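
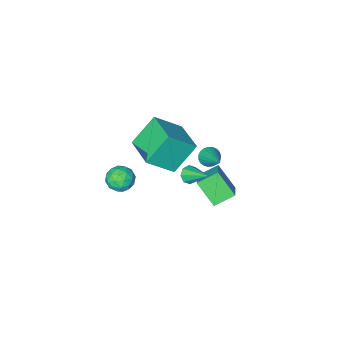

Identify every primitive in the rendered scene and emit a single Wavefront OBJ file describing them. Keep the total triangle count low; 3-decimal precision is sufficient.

v -0.771 1.431 -0.777
v -0.264 1.648 -0.922
v -1.069 2.769 0.177
v -0.582 1.77 -1.194
v -1.011 1.694 -1.222
v -1.299 1.464 -0.988
v -1.278 1.214 -0.631
v -0.959 1.092 -0.36
v -0.531 1.168 -0.332
v -0.243 1.398 -0.565
v 2.322 -0.127 -1.889
v 2.857 -0.202 -1.245
v 1.483 -1.018 -1.295
v 2.018 -1.093 -0.651
v 1.596 -0.375 -0.765
v 2.114 0.176 -1.132
v 2.226 -1.396 -1.408
v 2.744 -0.845 -1.775
v 2.798 -0.986 -0.948
v 2.409 -0.355 -0.55
v 1.931 -0.865 -1.99
v 1.542 -0.234 -1.592
v 2.663 -0.086 -1.619
v 1.677 -1.134 -0.921
v 1.428 -0.712 -0.988
v 1.743 -0.756 -0.609
v 2.226 0.136 -1.553
v 2.541 0.092 -1.174
v 1.8 -0.01 -0.892
v 1.799 -1.312 -1.366
v 2.114 -1.356 -0.987
v 2.597 -0.464 -1.931
v 2.912 -0.508 -1.552
v 2.54 -1.21 -1.648
v 2.943 -0.591 -1.066
v 2.45 -1.115 -0.717
v 2.572 -1.293 -1.162
v 2.877 -0.969 -1.377
v 2.714 -0.22 -0.832
v 2.221 -0.744 -0.483
v 1.973 -0.322 -0.55
v 2.278 0.002 -0.766
v 2.68 -0.681 -0.658
v 2.119 -0.476 -2.057
v 1.626 -1 -1.708
v 2.062 -1.222 -1.774
v 2.367 -0.898 -1.99
v 1.89 -0.105 -1.823
v 1.397 -0.629 -1.474
v 1.463 -0.251 -1.163
v 1.768 0.073 -1.378
v 1.66 -0.539 -1.882
v -2.683 -0.677 -4.04
v -3.796 -0.334 -3.42
v -3.031 0.462 -5.295
v -4.144 0.805 -4.675
v -1.956 0.355 -3.305
v -3.069 0.698 -2.685
v -2.304 1.494 -4.56
v -3.417 1.837 -3.94
v -0.886 3.071 2.265
v -0.568 2.717 2.613
v -0.454 4.609 3.435
v -0.401 2.793 2.451
v -0.317 2.917 2.257
v -0.332 3.068 2.064
v -0.443 3.22 1.906
v -0.63 3.345 1.81
v -0.862 3.424 1.793
v -1.098 3.441 1.857
v -1.298 3.395 1.992
v -1.426 3.292 2.174
v -1.461 3.151 2.372
v -1.397 2.997 2.552
v -1.244 2.855 2.682
v -1.03 2.751 2.739
v -0.791 2.702 2.715
v -1.957 -3.297 -3.819
v -3.361 -3.248 -2.245
v -1.562 -1.224 -3.532
v -2.965 -1.175 -1.957
v -0.475 -3.765 -2.483
v -1.878 -3.716 -0.908
v -0.079 -1.692 -2.195
v -1.483 -1.643 -0.621
f 2 1 4
f 2 4 3
f 4 1 5
f 4 5 3
f 5 1 6
f 5 6 3
f 6 1 7
f 6 7 3
f 7 1 8
f 7 8 3
f 8 1 9
f 8 9 3
f 9 1 10
f 9 10 3
f 10 1 2
f 10 2 3
f 11 48 27
f 48 22 51
f 27 51 16
f 48 51 27
f 11 27 23
f 27 16 28
f 23 28 12
f 27 28 23
f 11 23 32
f 23 12 33
f 32 33 18
f 23 33 32
f 11 32 44
f 32 18 47
f 44 47 21
f 32 47 44
f 11 44 48
f 44 21 52
f 48 52 22
f 44 52 48
f 12 28 39
f 28 16 42
f 39 42 20
f 28 42 39
f 16 51 29
f 51 22 50
f 29 50 15
f 51 50 29
f 22 52 49
f 52 21 45
f 49 45 13
f 52 45 49
f 21 47 46
f 47 18 34
f 46 34 17
f 47 34 46
f 18 33 38
f 33 12 35
f 38 35 19
f 33 35 38
f 14 40 26
f 40 20 41
f 26 41 15
f 40 41 26
f 14 26 24
f 26 15 25
f 24 25 13
f 26 25 24
f 14 24 31
f 24 13 30
f 31 30 17
f 24 30 31
f 14 31 36
f 31 17 37
f 36 37 19
f 31 37 36
f 14 36 40
f 36 19 43
f 40 43 20
f 36 43 40
f 15 41 29
f 41 20 42
f 29 42 16
f 41 42 29
f 13 25 49
f 25 15 50
f 49 50 22
f 25 50 49
f 17 30 46
f 30 13 45
f 46 45 21
f 30 45 46
f 19 37 38
f 37 17 34
f 38 34 18
f 37 34 38
f 20 43 39
f 43 19 35
f 39 35 12
f 43 35 39
f 54 56 53
f 57 54 53
f 53 56 55
f 55 57 53
f 54 60 56
f 58 54 57
f 58 60 54
f 56 60 55
f 59 57 55
f 55 60 59
f 59 58 57
f 60 58 59
f 62 61 64
f 62 64 63
f 64 61 65
f 64 65 63
f 65 61 66
f 65 66 63
f 66 61 67
f 66 67 63
f 67 61 68
f 67 68 63
f 68 61 69
f 68 69 63
f 69 61 70
f 69 70 63
f 70 61 71
f 70 71 63
f 71 61 72
f 71 72 63
f 72 61 73
f 72 73 63
f 73 61 74
f 73 74 63
f 74 61 75
f 74 75 63
f 75 61 76
f 75 76 63
f 76 61 77
f 76 77 63
f 77 61 62
f 77 62 63
f 79 81 78
f 82 79 78
f 78 81 80
f 80 82 78
f 79 85 81
f 83 79 82
f 83 85 79
f 81 85 80
f 84 82 80
f 80 85 84
f 84 83 82
f 85 83 84



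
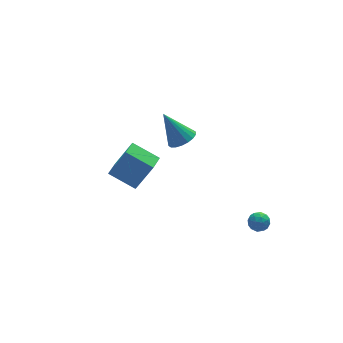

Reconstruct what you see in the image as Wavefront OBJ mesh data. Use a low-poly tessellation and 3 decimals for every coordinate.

v -4.522 -1.322 3.024
v -3.649 -1.636 4.818
v -3.863 -0.498 2.847
v -2.989 -0.812 4.641
v -3.411 -2.368 2.299
v -2.537 -2.682 4.093
v -2.751 -1.544 2.122
v -1.878 -1.858 3.916
v 3.734 -1.642 -3.999
v 4.253 -2.052 -3.957
v 3.227 -2.208 -3.243
v 3.746 -2.618 -3.201
v 3.799 -1.993 -2.988
v 4.113 -1.643 -3.455
v 3.367 -2.617 -3.745
v 3.681 -2.267 -4.212
v 4.026 -2.654 -3.8
v 4.293 -2.268 -3.332
v 3.187 -1.992 -3.868
v 3.454 -1.606 -3.4
v 4.038 -1.797 -4.044
v 3.442 -2.463 -3.156
v 3.473 -2.095 -3.03
v 3.778 -2.336 -3.006
v 3.955 -1.557 -3.749
v 4.261 -1.798 -3.725
v 3.994 -1.763 -3.155
v 3.219 -2.462 -3.475
v 3.525 -2.703 -3.451
v 3.702 -1.924 -4.194
v 4.007 -2.165 -4.17
v 3.486 -2.497 -4.045
v 4.21 -2.392 -3.928
v 3.912 -2.725 -3.483
v 3.689 -2.724 -3.803
v 3.874 -2.519 -4.077
v 4.367 -2.165 -3.653
v 4.069 -2.498 -3.208
v 4.1 -2.131 -3.083
v 4.284 -1.925 -3.358
v 4.234 -2.519 -3.56
v 3.411 -1.762 -3.992
v 3.113 -2.095 -3.547
v 3.196 -2.335 -3.842
v 3.38 -2.129 -4.117
v 3.568 -1.535 -3.717
v 3.27 -1.868 -3.272
v 3.606 -1.741 -3.123
v 3.791 -1.536 -3.397
v 3.246 -1.741 -3.64
v 1.197 2.868 0.193
v 1.983 3.215 0.384
v 0.403 3.692 1.967
v 1.81 3.499 0.175
v 1.517 3.657 -0.03
v 1.159 3.659 -0.191
v 0.81 3.505 -0.275
v 0.537 3.224 -0.267
v 0.394 2.873 -0.168
v 0.411 2.521 0.003
v 0.583 2.238 0.212
v 0.877 2.079 0.417
v 1.234 2.077 0.577
v 1.584 2.232 0.662
v 1.857 2.512 0.654
v 1.999 2.863 0.555
f 2 4 1
f 5 2 1
f 1 4 3
f 3 5 1
f 2 8 4
f 6 2 5
f 6 8 2
f 4 8 3
f 7 5 3
f 3 8 7
f 7 6 5
f 8 6 7
f 9 46 25
f 46 20 49
f 25 49 14
f 46 49 25
f 9 25 21
f 25 14 26
f 21 26 10
f 25 26 21
f 9 21 30
f 21 10 31
f 30 31 16
f 21 31 30
f 9 30 42
f 30 16 45
f 42 45 19
f 30 45 42
f 9 42 46
f 42 19 50
f 46 50 20
f 42 50 46
f 10 26 37
f 26 14 40
f 37 40 18
f 26 40 37
f 14 49 27
f 49 20 48
f 27 48 13
f 49 48 27
f 20 50 47
f 50 19 43
f 47 43 11
f 50 43 47
f 19 45 44
f 45 16 32
f 44 32 15
f 45 32 44
f 16 31 36
f 31 10 33
f 36 33 17
f 31 33 36
f 12 38 24
f 38 18 39
f 24 39 13
f 38 39 24
f 12 24 22
f 24 13 23
f 22 23 11
f 24 23 22
f 12 22 29
f 22 11 28
f 29 28 15
f 22 28 29
f 12 29 34
f 29 15 35
f 34 35 17
f 29 35 34
f 12 34 38
f 34 17 41
f 38 41 18
f 34 41 38
f 13 39 27
f 39 18 40
f 27 40 14
f 39 40 27
f 11 23 47
f 23 13 48
f 47 48 20
f 23 48 47
f 15 28 44
f 28 11 43
f 44 43 19
f 28 43 44
f 17 35 36
f 35 15 32
f 36 32 16
f 35 32 36
f 18 41 37
f 41 17 33
f 37 33 10
f 41 33 37
f 52 51 54
f 52 54 53
f 54 51 55
f 54 55 53
f 55 51 56
f 55 56 53
f 56 51 57
f 56 57 53
f 57 51 58
f 57 58 53
f 58 51 59
f 58 59 53
f 59 51 60
f 59 60 53
f 60 51 61
f 60 61 53
f 61 51 62
f 61 62 53
f 62 51 63
f 62 63 53
f 63 51 64
f 63 64 53
f 64 51 65
f 64 65 53
f 65 51 66
f 65 66 53
f 66 51 52
f 66 52 53



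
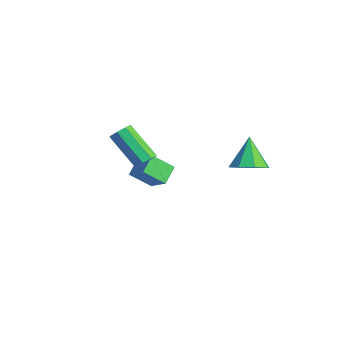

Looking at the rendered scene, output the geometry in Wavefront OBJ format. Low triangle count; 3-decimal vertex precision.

v 3.125 0.767 -0.741
v 3.9 0.625 -0.211
v 2.255 1.253 0.661
v 3.861 1.303 -0.47
v 3.391 1.668 -0.888
v 2.765 1.505 -1.22
v 2.349 0.91 -1.271
v 2.389 0.232 -1.012
v 2.859 -0.133 -0.595
v 3.485 0.03 -0.263
v 0.649 -3.169 -0.619
v 1.051 -3.095 -0.179
v -0.367 -3.697 1.218
v -0.769 -3.771 0.779
v 0.808 -2.714 -0.261
v -0.61 -3.316 1.136
v 0.472 -2.599 -0.553
v -0.946 -3.202 0.845
v 0.24 -2.819 -0.883
v -1.178 -3.421 0.515
v 0.247 -3.243 -1.058
v -1.171 -3.845 0.339
v 0.49 -3.624 -0.976
v -0.928 -4.226 0.421
v 0.826 -3.738 -0.685
v -0.592 -4.341 0.713
v 1.058 -3.519 -0.355
v -0.36 -4.121 1.043
v -3.247 -2.186 -4.19
v -3.827 -1.422 -3.611
v -2.835 -1.213 -5.062
v -3.414 -0.449 -4.483
v -2.166 -1.951 -3.417
v -2.745 -1.187 -2.838
v -1.753 -0.978 -4.289
v -2.333 -0.214 -3.71
f 2 1 4
f 2 4 3
f 4 1 5
f 4 5 3
f 5 1 6
f 5 6 3
f 6 1 7
f 6 7 3
f 7 1 8
f 7 8 3
f 8 1 9
f 8 9 3
f 9 1 10
f 9 10 3
f 10 1 2
f 10 2 3
f 12 11 15
f 12 15 13
f 13 15 16
f 13 16 14
f 15 11 17
f 15 17 16
f 16 17 18
f 16 18 14
f 17 11 19
f 17 19 18
f 18 19 20
f 18 20 14
f 19 11 21
f 19 21 20
f 20 21 22
f 20 22 14
f 21 11 23
f 21 23 22
f 22 23 24
f 22 24 14
f 23 11 25
f 23 25 24
f 24 25 26
f 24 26 14
f 25 11 27
f 25 27 26
f 26 27 28
f 26 28 14
f 27 11 12
f 27 12 28
f 28 12 13
f 28 13 14
f 30 32 29
f 33 30 29
f 29 32 31
f 31 33 29
f 30 36 32
f 34 30 33
f 34 36 30
f 32 36 31
f 35 33 31
f 31 36 35
f 35 34 33
f 36 34 35



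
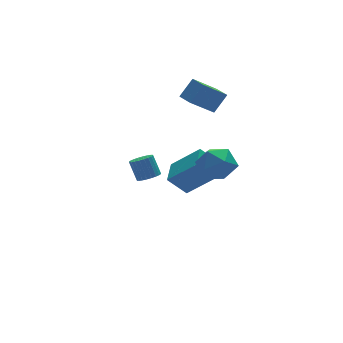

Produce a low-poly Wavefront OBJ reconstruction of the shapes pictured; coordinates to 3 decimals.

v -3.272 -3.249 2.776
v -2.704 -3.303 2.878
v -2.819 -2.744 3.807
v -3.388 -2.691 3.704
v -2.71 -3.109 2.761
v -2.825 -2.551 3.69
v -2.801 -2.937 2.646
v -2.916 -2.378 3.575
v -2.964 -2.812 2.551
v -3.079 -2.254 3.48
v -3.174 -2.754 2.49
v -3.289 -2.196 3.419
v -3.399 -2.771 2.472
v -3.514 -2.213 3.401
v -3.605 -2.861 2.501
v -3.72 -2.303 3.43
v -3.76 -3.01 2.571
v -3.875 -2.452 3.5
v -3.841 -3.196 2.673
v -3.956 -2.637 3.602
v -3.835 -3.389 2.79
v -3.95 -2.831 3.719
v -3.744 -3.562 2.905
v -3.859 -3.003 3.834
v -3.581 -3.686 3
v -3.696 -3.128 3.929
v -3.371 -3.744 3.061
v -3.486 -3.186 3.99
v -3.146 -3.727 3.079
v -3.261 -3.169 4.008
v -2.94 -3.637 3.05
v -3.055 -3.079 3.979
v -2.785 -3.488 2.98
v -2.9 -2.93 3.909
v 2.09 0.989 0.329
v 2.893 0.49 -0.262
v 1.027 -0.45 0.102
v 1.83 -0.949 -0.489
v 1.962 -0.788 0.606
v 2.619 0.101 0.747
v 1.301 -0.061 -0.907
v 1.958 0.828 -0.766
v 2.405 -0.16 -1.025
v 2.813 -0.609 -0.09
v 1.107 0.649 -0.07
v 1.515 0.2 0.865
v 1.471 1.908 3.352
v 2.26 2.052 4.297
v 1.379 2.831 3.288
v 2.168 2.975 4.234
v 2.832 1.965 2.206
v 3.621 2.109 3.152
v 2.74 2.888 2.143
v 3.529 3.032 3.088
v 1.598 2.464 -3.697
v 0.736 2.915 -2.705
v 2.403 3.62 -3.523
v 1.541 4.072 -2.531
v 2.719 1.468 -2.269
v 1.857 1.92 -1.277
v 3.524 2.625 -2.095
v 2.662 3.076 -1.103
f 2 1 5
f 2 5 3
f 3 5 6
f 3 6 4
f 5 1 7
f 5 7 6
f 6 7 8
f 6 8 4
f 7 1 9
f 7 9 8
f 8 9 10
f 8 10 4
f 9 1 11
f 9 11 10
f 10 11 12
f 10 12 4
f 11 1 13
f 11 13 12
f 12 13 14
f 12 14 4
f 13 1 15
f 13 15 14
f 14 15 16
f 14 16 4
f 15 1 17
f 15 17 16
f 16 17 18
f 16 18 4
f 17 1 19
f 17 19 18
f 18 19 20
f 18 20 4
f 19 1 21
f 19 21 20
f 20 21 22
f 20 22 4
f 21 1 23
f 21 23 22
f 22 23 24
f 22 24 4
f 23 1 25
f 23 25 24
f 24 25 26
f 24 26 4
f 25 1 27
f 25 27 26
f 26 27 28
f 26 28 4
f 27 1 29
f 27 29 28
f 28 29 30
f 28 30 4
f 29 1 31
f 29 31 30
f 30 31 32
f 30 32 4
f 31 1 33
f 31 33 32
f 32 33 34
f 32 34 4
f 33 1 2
f 33 2 34
f 34 2 3
f 34 3 4
f 35 46 40
f 35 40 36
f 35 36 42
f 35 42 45
f 35 45 46
f 36 40 44
f 40 46 39
f 46 45 37
f 45 42 41
f 42 36 43
f 38 44 39
f 38 39 37
f 38 37 41
f 38 41 43
f 38 43 44
f 39 44 40
f 37 39 46
f 41 37 45
f 43 41 42
f 44 43 36
f 48 50 47
f 51 48 47
f 47 50 49
f 49 51 47
f 48 54 50
f 52 48 51
f 52 54 48
f 50 54 49
f 53 51 49
f 49 54 53
f 53 52 51
f 54 52 53
f 56 58 55
f 59 56 55
f 55 58 57
f 57 59 55
f 56 62 58
f 60 56 59
f 60 62 56
f 58 62 57
f 61 59 57
f 57 62 61
f 61 60 59
f 62 60 61



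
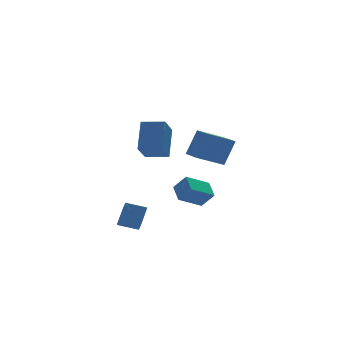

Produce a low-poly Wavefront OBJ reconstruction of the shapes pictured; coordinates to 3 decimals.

v -1.533 -3.561 2.381
v -2.418 -4.566 3.412
v -2.611 -2.723 2.272
v -3.496 -3.728 3.303
v -0.864 -2.492 3.997
v -1.749 -3.497 5.028
v -1.942 -1.654 3.888
v -2.827 -2.659 4.919
v 3.633 3.008 -4.513
v 2.028 2.853 -3.692
v 3.834 4.161 -3.903
v 2.229 4.006 -3.082
v 4.191 2.394 -3.538
v 2.586 2.239 -2.717
v 4.392 3.547 -2.928
v 2.787 3.392 -2.107
v 1.524 -0.645 0.938
v 2.317 -0.49 2.635
v 1.495 0.7 0.828
v 2.289 0.855 2.525
v 3.291 -0.675 0.115
v 4.085 -0.52 1.812
v 3.263 0.67 0.005
v 4.056 0.825 1.702
v -3.029 0.069 -3.539
v -2.32 0.753 -2.502
v -2.805 0.875 -4.223
v -2.096 1.559 -3.186
v -1.924 -0.539 -3.894
v -1.215 0.145 -2.857
v -1.7 0.267 -4.578
v -0.991 0.951 -3.541
f 2 4 1
f 5 2 1
f 1 4 3
f 3 5 1
f 2 8 4
f 6 2 5
f 6 8 2
f 4 8 3
f 7 5 3
f 3 8 7
f 7 6 5
f 8 6 7
f 10 12 9
f 13 10 9
f 9 12 11
f 11 13 9
f 10 16 12
f 14 10 13
f 14 16 10
f 12 16 11
f 15 13 11
f 11 16 15
f 15 14 13
f 16 14 15
f 18 20 17
f 21 18 17
f 17 20 19
f 19 21 17
f 18 24 20
f 22 18 21
f 22 24 18
f 20 24 19
f 23 21 19
f 19 24 23
f 23 22 21
f 24 22 23
f 26 28 25
f 29 26 25
f 25 28 27
f 27 29 25
f 26 32 28
f 30 26 29
f 30 32 26
f 28 32 27
f 31 29 27
f 27 32 31
f 31 30 29
f 32 30 31



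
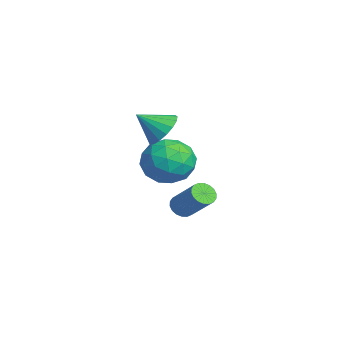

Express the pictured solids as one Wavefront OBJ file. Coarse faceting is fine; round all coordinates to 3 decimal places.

v -2.913 1.502 -3.376
v -2.466 1.157 -3.606
v -1.3 1.833 -2.354
v -1.747 2.178 -2.124
v -2.445 1.387 -3.75
v -1.279 2.063 -2.497
v -2.517 1.639 -3.819
v -1.351 2.315 -2.567
v -2.667 1.864 -3.801
v -1.501 2.54 -2.548
v -2.866 2.018 -3.698
v -1.7 2.694 -2.446
v -3.074 2.069 -3.532
v -1.908 2.745 -2.28
v -3.251 2.008 -3.335
v -2.085 2.684 -2.082
v -3.36 1.847 -3.146
v -2.194 2.523 -1.894
v -3.381 1.617 -3.003
v -2.215 2.293 -1.75
v -3.309 1.365 -2.933
v -2.143 2.041 -1.681
v -3.159 1.14 -2.952
v -1.993 1.816 -1.699
v -2.96 0.986 -3.054
v -1.794 1.662 -1.802
v -2.752 0.935 -3.22
v -1.586 1.611 -1.968
v -2.575 0.996 -3.418
v -1.409 1.672 -2.165
v -0.673 0.235 2.195
v -0.213 0.692 2.848
v -0.847 -0.835 3.065
v -0.633 0.811 2.911
v -1.061 0.798 2.81
v -1.401 0.657 2.568
v -1.574 0.418 2.241
v -1.541 0.138 1.903
v -1.309 -0.12 1.632
v -0.931 -0.297 1.49
v -0.495 -0.352 1.509
v -0.099 -0.272 1.686
v 0.165 -0.077 1.979
v 0.237 0.19 2.321
v 0.1 0.468 2.635
v -1.304 1.763 0.152
v -0.454 1.004 -0.338
v -2.566 0.216 0.358
v -1.716 -0.543 -0.132
v -1.532 -0.047 0.99
v -0.751 0.909 0.863
v -2.269 0.311 -0.843
v -1.488 1.267 -0.97
v -1.05 0.106 -0.953
v -0.594 -0.115 0.18
v -2.426 1.335 -0.16
v -1.97 1.114 0.973
v -0.768 1.519 -0.111
v -2.252 -0.299 0.131
v -2.144 -0.008 0.791
v -1.644 -0.454 0.503
v -0.943 1.464 0.595
v -0.443 1.017 0.307
v -1.077 0.4 1.087
v -2.577 0.203 -0.287
v -2.077 -0.244 -0.575
v -1.376 1.674 -0.483
v -0.876 1.228 -0.771
v -1.943 0.82 -1.067
v -0.619 0.545 -0.761
v -1.361 -0.364 -0.639
v -1.686 0.138 -1.057
v -1.227 0.7 -1.132
v -0.351 0.415 -0.095
v -1.093 -0.494 0.026
v -0.985 -0.202 0.686
v -0.526 0.36 0.611
v -0.701 -0.112 -0.456
v -1.927 1.714 -0.006
v -2.669 0.805 0.115
v -2.494 0.86 -0.591
v -2.035 1.422 -0.666
v -1.659 1.584 0.659
v -2.401 0.675 0.781
v -1.793 0.52 1.152
v -1.334 1.082 1.077
v -2.319 1.332 0.476
f 2 1 5
f 2 5 3
f 3 5 6
f 3 6 4
f 5 1 7
f 5 7 6
f 6 7 8
f 6 8 4
f 7 1 9
f 7 9 8
f 8 9 10
f 8 10 4
f 9 1 11
f 9 11 10
f 10 11 12
f 10 12 4
f 11 1 13
f 11 13 12
f 12 13 14
f 12 14 4
f 13 1 15
f 13 15 14
f 14 15 16
f 14 16 4
f 15 1 17
f 15 17 16
f 16 17 18
f 16 18 4
f 17 1 19
f 17 19 18
f 18 19 20
f 18 20 4
f 19 1 21
f 19 21 20
f 20 21 22
f 20 22 4
f 21 1 23
f 21 23 22
f 22 23 24
f 22 24 4
f 23 1 25
f 23 25 24
f 24 25 26
f 24 26 4
f 25 1 27
f 25 27 26
f 26 27 28
f 26 28 4
f 27 1 29
f 27 29 28
f 28 29 30
f 28 30 4
f 29 1 2
f 29 2 30
f 30 2 3
f 30 3 4
f 32 31 34
f 32 34 33
f 34 31 35
f 34 35 33
f 35 31 36
f 35 36 33
f 36 31 37
f 36 37 33
f 37 31 38
f 37 38 33
f 38 31 39
f 38 39 33
f 39 31 40
f 39 40 33
f 40 31 41
f 40 41 33
f 41 31 42
f 41 42 33
f 42 31 43
f 42 43 33
f 43 31 44
f 43 44 33
f 44 31 45
f 44 45 33
f 45 31 32
f 45 32 33
f 46 83 62
f 83 57 86
f 62 86 51
f 83 86 62
f 46 62 58
f 62 51 63
f 58 63 47
f 62 63 58
f 46 58 67
f 58 47 68
f 67 68 53
f 58 68 67
f 46 67 79
f 67 53 82
f 79 82 56
f 67 82 79
f 46 79 83
f 79 56 87
f 83 87 57
f 79 87 83
f 47 63 74
f 63 51 77
f 74 77 55
f 63 77 74
f 51 86 64
f 86 57 85
f 64 85 50
f 86 85 64
f 57 87 84
f 87 56 80
f 84 80 48
f 87 80 84
f 56 82 81
f 82 53 69
f 81 69 52
f 82 69 81
f 53 68 73
f 68 47 70
f 73 70 54
f 68 70 73
f 49 75 61
f 75 55 76
f 61 76 50
f 75 76 61
f 49 61 59
f 61 50 60
f 59 60 48
f 61 60 59
f 49 59 66
f 59 48 65
f 66 65 52
f 59 65 66
f 49 66 71
f 66 52 72
f 71 72 54
f 66 72 71
f 49 71 75
f 71 54 78
f 75 78 55
f 71 78 75
f 50 76 64
f 76 55 77
f 64 77 51
f 76 77 64
f 48 60 84
f 60 50 85
f 84 85 57
f 60 85 84
f 52 65 81
f 65 48 80
f 81 80 56
f 65 80 81
f 54 72 73
f 72 52 69
f 73 69 53
f 72 69 73
f 55 78 74
f 78 54 70
f 74 70 47
f 78 70 74



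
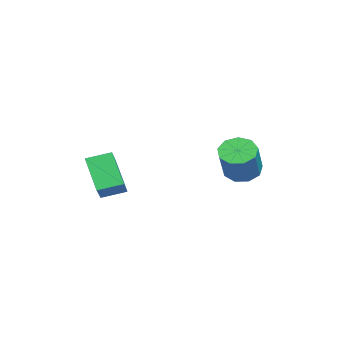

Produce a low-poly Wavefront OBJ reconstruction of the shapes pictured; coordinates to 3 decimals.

v -0.021 -3.179 0.001
v 1.417 -3.155 0.982
v -0.256 -2.046 0.318
v 1.181 -2.022 1.298
v 0.979 -2.558 -1.478
v 2.416 -2.534 -0.498
v 0.743 -1.425 -1.162
v 2.181 -1.401 -0.181
v -4.087 3.291 -1.386
v -3.415 2.985 -1.952
v -2.181 2.824 -0.399
v -2.853 3.129 0.166
v -3.39 3.619 -1.907
v -2.155 3.458 -0.354
v -3.69 4.099 -1.618
v -2.456 3.938 -0.065
v -4.177 4.201 -1.22
v -2.943 4.04 0.332
v -4.621 3.877 -0.901
v -3.387 3.716 0.652
v -4.816 3.279 -0.809
v -3.582 3.117 0.744
v -4.669 2.686 -0.987
v -3.435 2.524 0.566
v -4.251 2.376 -1.352
v -3.016 2.214 0.201
v -3.755 2.494 -1.733
v -2.521 2.333 -0.18
f 2 4 1
f 5 2 1
f 1 4 3
f 3 5 1
f 2 8 4
f 6 2 5
f 6 8 2
f 4 8 3
f 7 5 3
f 3 8 7
f 7 6 5
f 8 6 7
f 10 9 13
f 10 13 11
f 11 13 14
f 11 14 12
f 13 9 15
f 13 15 14
f 14 15 16
f 14 16 12
f 15 9 17
f 15 17 16
f 16 17 18
f 16 18 12
f 17 9 19
f 17 19 18
f 18 19 20
f 18 20 12
f 19 9 21
f 19 21 20
f 20 21 22
f 20 22 12
f 21 9 23
f 21 23 22
f 22 23 24
f 22 24 12
f 23 9 25
f 23 25 24
f 24 25 26
f 24 26 12
f 25 9 27
f 25 27 26
f 26 27 28
f 26 28 12
f 27 9 10
f 27 10 28
f 28 10 11
f 28 11 12



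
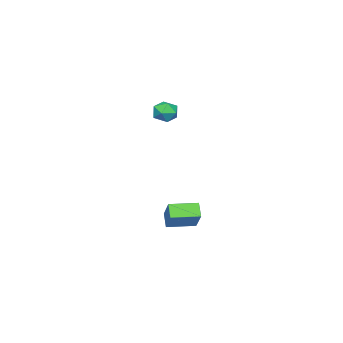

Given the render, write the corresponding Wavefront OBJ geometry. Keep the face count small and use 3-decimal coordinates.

v -2.446 -2.838 3.362
v -1.917 -2.529 3.875
v -2.103 -4.031 3.725
v -1.574 -3.722 4.238
v -2.357 -3.639 4.373
v -2.569 -2.902 4.149
v -1.451 -3.658 3.451
v -1.663 -2.921 3.227
v -1.302 -3.036 3.931
v -1.862 -3.024 4.5
v -2.158 -3.536 3.1
v -2.718 -3.524 3.669
v -1.274 -2.752 -4.338
v -1.778 -3.226 -3.63
v -2.418 -1.577 -4.366
v -2.923 -2.051 -3.658
v -0.397 -1.869 -3.122
v -0.902 -2.343 -2.414
v -1.542 -0.694 -3.15
v -2.046 -1.168 -2.442
f 1 12 6
f 1 6 2
f 1 2 8
f 1 8 11
f 1 11 12
f 2 6 10
f 6 12 5
f 12 11 3
f 11 8 7
f 8 2 9
f 4 10 5
f 4 5 3
f 4 3 7
f 4 7 9
f 4 9 10
f 5 10 6
f 3 5 12
f 7 3 11
f 9 7 8
f 10 9 2
f 14 16 13
f 17 14 13
f 13 16 15
f 15 17 13
f 14 20 16
f 18 14 17
f 18 20 14
f 16 20 15
f 19 17 15
f 15 20 19
f 19 18 17
f 20 18 19



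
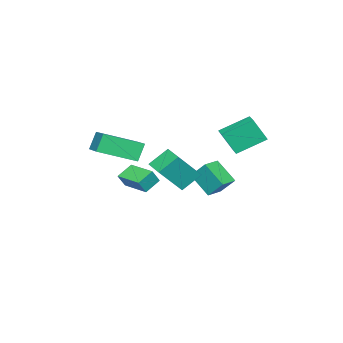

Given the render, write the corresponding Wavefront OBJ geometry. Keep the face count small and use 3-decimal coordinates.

v 2.63 -1.385 -0.176
v 2.095 -1.354 0.842
v 1.265 0.12 -0.938
v 0.731 0.151 0.079
v 3.889 0.069 0.441
v 3.355 0.1 1.458
v 2.525 1.574 -0.322
v 1.99 1.605 0.696
v 0.699 0.22 -2.176
v 1.122 0.086 -1.427
v 1.072 1.816 -2.1
v 1.494 1.681 -1.351
v 1.586 0.039 -2.709
v 2.008 -0.096 -1.96
v 1.958 1.634 -2.633
v 2.381 1.5 -1.884
v -4.534 4.289 -0.229
v -4.161 3.647 1.086
v -3.791 5.003 -0.091
v -3.418 4.362 1.224
v -3.322 3.198 -1.104
v -2.949 2.557 0.211
v -2.579 3.913 -0.966
v -2.206 3.271 0.349
v -4.304 0.682 -3.662
v -4.312 1.584 -2.644
v -4.154 1.904 -4.744
v -4.162 2.806 -3.727
v -3.258 0.614 -3.593
v -3.266 1.516 -2.576
v -3.108 1.836 -4.676
v -3.116 2.738 -3.658
v -0.921 -0.369 -2.208
v -1.819 0.206 -1.285
v -2.097 0.239 -3.733
v -2.996 0.814 -2.811
v -0.244 0.786 -2.269
v -1.143 1.361 -1.347
v -1.421 1.394 -3.795
v -2.319 1.969 -2.872
f 2 4 1
f 5 2 1
f 1 4 3
f 3 5 1
f 2 8 4
f 6 2 5
f 6 8 2
f 4 8 3
f 7 5 3
f 3 8 7
f 7 6 5
f 8 6 7
f 10 12 9
f 13 10 9
f 9 12 11
f 11 13 9
f 10 16 12
f 14 10 13
f 14 16 10
f 12 16 11
f 15 13 11
f 11 16 15
f 15 14 13
f 16 14 15
f 18 20 17
f 21 18 17
f 17 20 19
f 19 21 17
f 18 24 20
f 22 18 21
f 22 24 18
f 20 24 19
f 23 21 19
f 19 24 23
f 23 22 21
f 24 22 23
f 26 28 25
f 29 26 25
f 25 28 27
f 27 29 25
f 26 32 28
f 30 26 29
f 30 32 26
f 28 32 27
f 31 29 27
f 27 32 31
f 31 30 29
f 32 30 31
f 34 36 33
f 37 34 33
f 33 36 35
f 35 37 33
f 34 40 36
f 38 34 37
f 38 40 34
f 36 40 35
f 39 37 35
f 35 40 39
f 39 38 37
f 40 38 39



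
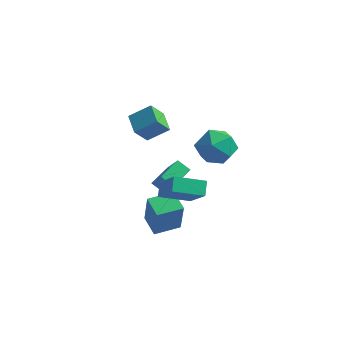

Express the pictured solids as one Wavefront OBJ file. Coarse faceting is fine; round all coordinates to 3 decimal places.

v -1.568 -0.768 -2.349
v -0.804 -1.23 -1.27
v -1.328 0.534 -1.961
v -0.565 0.072 -0.882
v -0.895 -0.752 -2.818
v -0.132 -1.214 -1.739
v -0.656 0.55 -2.43
v 0.108 0.088 -1.351
v -2.515 0.623 -0.426
v -2.838 -0.094 0.533
v -3.299 1.479 -0.051
v -3.623 0.762 0.908
v -1.557 1.178 0.312
v -1.881 0.461 1.271
v -2.342 2.034 0.687
v -2.665 1.317 1.646
v -0.473 -2.6 -4.441
v -0.073 -3.052 -2.544
v -1.362 -1.893 -4.085
v -0.962 -2.345 -2.188
v 0.402 -1.535 -4.372
v 0.802 -1.987 -2.475
v -0.487 -0.828 -4.016
v -0.087 -1.28 -2.119
v 2.46 -1.043 2.971
v 3.303 -1.403 2.337
v 1.637 -2.637 2.783
v 2.48 -2.997 2.149
v 2.639 -2.817 3.238
v 3.147 -1.832 3.354
v 1.793 -2.208 1.766
v 2.301 -1.223 1.882
v 2.891 -2.123 1.592
v 3.413 -2.5 2.502
v 1.527 -1.54 2.618
v 2.049 -1.917 3.528
v 0.061 -3.194 -1.043
v -0.155 -2.584 -0.491
v 1.309 -2.304 -1.536
v 1.093 -1.695 -0.984
v 1.247 -4.065 0.384
v 1.031 -3.456 0.936
v 2.495 -3.176 -0.109
v 2.279 -2.566 0.443
f 2 4 1
f 5 2 1
f 1 4 3
f 3 5 1
f 2 8 4
f 6 2 5
f 6 8 2
f 4 8 3
f 7 5 3
f 3 8 7
f 7 6 5
f 8 6 7
f 10 12 9
f 13 10 9
f 9 12 11
f 11 13 9
f 10 16 12
f 14 10 13
f 14 16 10
f 12 16 11
f 15 13 11
f 11 16 15
f 15 14 13
f 16 14 15
f 18 20 17
f 21 18 17
f 17 20 19
f 19 21 17
f 18 24 20
f 22 18 21
f 22 24 18
f 20 24 19
f 23 21 19
f 19 24 23
f 23 22 21
f 24 22 23
f 25 36 30
f 25 30 26
f 25 26 32
f 25 32 35
f 25 35 36
f 26 30 34
f 30 36 29
f 36 35 27
f 35 32 31
f 32 26 33
f 28 34 29
f 28 29 27
f 28 27 31
f 28 31 33
f 28 33 34
f 29 34 30
f 27 29 36
f 31 27 35
f 33 31 32
f 34 33 26
f 38 40 37
f 41 38 37
f 37 40 39
f 39 41 37
f 38 44 40
f 42 38 41
f 42 44 38
f 40 44 39
f 43 41 39
f 39 44 43
f 43 42 41
f 44 42 43



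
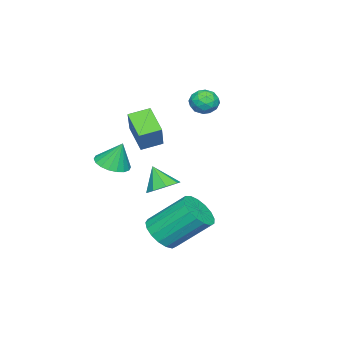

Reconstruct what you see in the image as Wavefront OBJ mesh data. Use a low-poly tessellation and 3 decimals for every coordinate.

v -2.589 -0.489 0.2
v -1.563 0.002 1.531
v -1.925 0.433 -0.651
v -0.9 0.924 0.679
v -1.9 -1.224 -0.059
v -0.875 -0.733 1.271
v -1.237 -0.302 -0.911
v -0.211 0.189 0.42
v 1.45 -0.164 -0.605
v 2.133 -0.571 -0.402
v 1.37 0.304 0.605
v 2.261 -0.25 -0.518
v 2.229 0.089 -0.651
v 2.042 0.377 -0.775
v 1.738 0.558 -0.866
v 1.377 0.596 -0.904
v 1.031 0.483 -0.884
v 0.768 0.242 -0.808
v 0.639 -0.079 -0.692
v 0.672 -0.418 -0.559
v 0.858 -0.706 -0.435
v 1.162 -0.887 -0.344
v 1.523 -0.924 -0.306
v 1.869 -0.812 -0.326
v 1.173 1.997 -4.417
v 1.528 1.445 -3.73
v 0.981 2.95 -2.237
v 0.627 3.503 -2.923
v 1.882 1.7 -3.858
v 1.335 3.206 -2.364
v 2.073 2.024 -4.114
v 1.527 3.529 -2.62
v 2.059 2.341 -4.439
v 1.512 3.847 -2.946
v 1.841 2.58 -4.759
v 1.294 4.085 -3.266
v 1.471 2.685 -5.001
v 0.924 4.19 -3.508
v 1.032 2.632 -5.109
v 0.485 4.138 -3.615
v 0.626 2.435 -5.058
v 0.079 3.94 -3.565
v 0.345 2.137 -4.861
v -0.202 3.642 -3.367
v 0.254 1.807 -4.561
v -0.293 3.312 -3.068
v 0.374 1.52 -4.229
v -0.173 3.026 -2.735
v 0.676 1.343 -3.939
v 0.129 2.849 -2.446
v 1.093 1.316 -3.759
v 0.546 2.822 -2.266
v -4.176 2.026 1.302
v -3.451 2.014 1.275
v -4.189 0.866 1.485
v -3.464 0.854 1.458
v -3.801 1.173 2.016
v -3.793 1.89 1.903
v -3.847 0.99 0.857
v -3.839 1.707 0.744
v -3.248 1.374 1
v -3.219 1.487 1.716
v -4.421 1.393 1.044
v -4.392 1.506 1.76
v -3.812 2.121 1.272
v -3.828 0.759 1.488
v -4.026 0.946 1.816
v -3.6 0.939 1.8
v -4.013 2.049 1.641
v -3.587 2.041 1.625
v -3.793 1.547 2.061
v -4.053 0.839 1.135
v -3.627 0.831 1.119
v -4.04 1.941 0.96
v -3.614 1.934 0.944
v -3.847 1.333 0.699
v -3.267 1.738 1.095
v -3.274 1.057 1.203
v -3.5 1.137 0.85
v -3.495 1.558 0.783
v -3.25 1.804 1.516
v -3.258 1.123 1.624
v -3.456 1.31 1.952
v -3.451 1.732 1.885
v -3.131 1.428 1.354
v -4.382 1.757 1.136
v -4.39 1.076 1.244
v -4.189 1.148 0.875
v -4.184 1.57 0.808
v -4.366 1.823 1.557
v -4.373 1.142 1.665
v -4.145 1.322 1.977
v -4.14 1.743 1.91
v -4.509 1.452 1.406
v -0.894 0.99 -2.784
v -0.334 0.459 -2.995
v -1.126 0.33 -1.736
v -0.108 0.917 -2.656
v -0.342 1.417 -2.392
v -0.899 1.668 -2.358
v -1.454 1.521 -2.573
v -1.68 1.064 -2.911
v -1.446 0.564 -3.175
v -0.889 0.313 -3.21
f 2 4 1
f 5 2 1
f 1 4 3
f 3 5 1
f 2 8 4
f 6 2 5
f 6 8 2
f 4 8 3
f 7 5 3
f 3 8 7
f 7 6 5
f 8 6 7
f 10 9 12
f 10 12 11
f 12 9 13
f 12 13 11
f 13 9 14
f 13 14 11
f 14 9 15
f 14 15 11
f 15 9 16
f 15 16 11
f 16 9 17
f 16 17 11
f 17 9 18
f 17 18 11
f 18 9 19
f 18 19 11
f 19 9 20
f 19 20 11
f 20 9 21
f 20 21 11
f 21 9 22
f 21 22 11
f 22 9 23
f 22 23 11
f 23 9 24
f 23 24 11
f 24 9 10
f 24 10 11
f 26 25 29
f 26 29 27
f 27 29 30
f 27 30 28
f 29 25 31
f 29 31 30
f 30 31 32
f 30 32 28
f 31 25 33
f 31 33 32
f 32 33 34
f 32 34 28
f 33 25 35
f 33 35 34
f 34 35 36
f 34 36 28
f 35 25 37
f 35 37 36
f 36 37 38
f 36 38 28
f 37 25 39
f 37 39 38
f 38 39 40
f 38 40 28
f 39 25 41
f 39 41 40
f 40 41 42
f 40 42 28
f 41 25 43
f 41 43 42
f 42 43 44
f 42 44 28
f 43 25 45
f 43 45 44
f 44 45 46
f 44 46 28
f 45 25 47
f 45 47 46
f 46 47 48
f 46 48 28
f 47 25 49
f 47 49 48
f 48 49 50
f 48 50 28
f 49 25 51
f 49 51 50
f 50 51 52
f 50 52 28
f 51 25 26
f 51 26 52
f 52 26 27
f 52 27 28
f 53 90 69
f 90 64 93
f 69 93 58
f 90 93 69
f 53 69 65
f 69 58 70
f 65 70 54
f 69 70 65
f 53 65 74
f 65 54 75
f 74 75 60
f 65 75 74
f 53 74 86
f 74 60 89
f 86 89 63
f 74 89 86
f 53 86 90
f 86 63 94
f 90 94 64
f 86 94 90
f 54 70 81
f 70 58 84
f 81 84 62
f 70 84 81
f 58 93 71
f 93 64 92
f 71 92 57
f 93 92 71
f 64 94 91
f 94 63 87
f 91 87 55
f 94 87 91
f 63 89 88
f 89 60 76
f 88 76 59
f 89 76 88
f 60 75 80
f 75 54 77
f 80 77 61
f 75 77 80
f 56 82 68
f 82 62 83
f 68 83 57
f 82 83 68
f 56 68 66
f 68 57 67
f 66 67 55
f 68 67 66
f 56 66 73
f 66 55 72
f 73 72 59
f 66 72 73
f 56 73 78
f 73 59 79
f 78 79 61
f 73 79 78
f 56 78 82
f 78 61 85
f 82 85 62
f 78 85 82
f 57 83 71
f 83 62 84
f 71 84 58
f 83 84 71
f 55 67 91
f 67 57 92
f 91 92 64
f 67 92 91
f 59 72 88
f 72 55 87
f 88 87 63
f 72 87 88
f 61 79 80
f 79 59 76
f 80 76 60
f 79 76 80
f 62 85 81
f 85 61 77
f 81 77 54
f 85 77 81
f 96 95 98
f 96 98 97
f 98 95 99
f 98 99 97
f 99 95 100
f 99 100 97
f 100 95 101
f 100 101 97
f 101 95 102
f 101 102 97
f 102 95 103
f 102 103 97
f 103 95 104
f 103 104 97
f 104 95 96
f 104 96 97



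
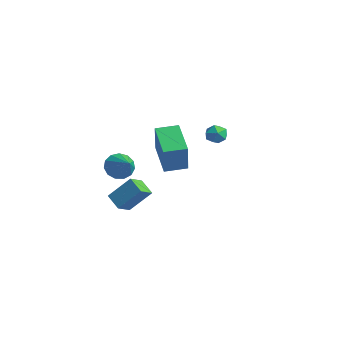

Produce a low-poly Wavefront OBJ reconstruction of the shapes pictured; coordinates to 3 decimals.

v 1.338 -2.459 2.63
v 1.916 -2.873 4.305
v 1.797 -1.366 2.742
v 2.375 -1.781 4.417
v 3.045 -3.099 1.883
v 3.623 -3.514 3.558
v 3.504 -2.007 1.995
v 4.082 -2.421 3.67
v -3.555 -2.213 -2.995
v -2.897 -1.237 -1.727
v -3.855 -1.322 -3.525
v -3.198 -0.346 -2.257
v -2.602 -2.194 -3.503
v -1.945 -1.218 -2.235
v -2.903 -1.303 -4.033
v -2.245 -0.327 -2.765
v -0.465 -3.418 0.852
v -0.034 -3.43 0.155
v 0.845 -3.642 1.668
v -0.045 -2.99 0.294
v -0.189 -2.685 0.61
v -0.422 -2.613 1.002
v -0.668 -2.797 1.348
v -0.85 -3.178 1.535
v -0.91 -3.635 1.506
v -0.828 -4.024 1.269
v -0.632 -4.22 0.9
v -0.383 -4.161 0.515
v -0.16 -3.867 0.238
v -1.408 3.026 0.929
v -0.836 3.381 1.051
v -0.984 2.159 1.469
v -0.412 2.514 1.591
v -0.996 2.69 1.899
v -1.258 3.226 1.566
v -0.562 2.314 0.954
v -0.824 2.85 0.621
v -0.314 2.941 1.066
v -0.582 3.173 1.65
v -1.238 2.367 0.87
v -1.506 2.599 1.454
f 2 4 1
f 5 2 1
f 1 4 3
f 3 5 1
f 2 8 4
f 6 2 5
f 6 8 2
f 4 8 3
f 7 5 3
f 3 8 7
f 7 6 5
f 8 6 7
f 10 12 9
f 13 10 9
f 9 12 11
f 11 13 9
f 10 16 12
f 14 10 13
f 14 16 10
f 12 16 11
f 15 13 11
f 11 16 15
f 15 14 13
f 16 14 15
f 18 17 20
f 18 20 19
f 20 17 21
f 20 21 19
f 21 17 22
f 21 22 19
f 22 17 23
f 22 23 19
f 23 17 24
f 23 24 19
f 24 17 25
f 24 25 19
f 25 17 26
f 25 26 19
f 26 17 27
f 26 27 19
f 27 17 28
f 27 28 19
f 28 17 29
f 28 29 19
f 29 17 18
f 29 18 19
f 30 41 35
f 30 35 31
f 30 31 37
f 30 37 40
f 30 40 41
f 31 35 39
f 35 41 34
f 41 40 32
f 40 37 36
f 37 31 38
f 33 39 34
f 33 34 32
f 33 32 36
f 33 36 38
f 33 38 39
f 34 39 35
f 32 34 41
f 36 32 40
f 38 36 37
f 39 38 31



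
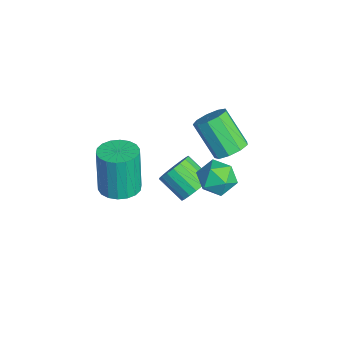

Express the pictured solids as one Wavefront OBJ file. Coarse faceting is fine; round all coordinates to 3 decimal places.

v 0.72 0.226 3.397
v 1.493 0.351 3.305
v 0.947 -1.011 3.615
v 1.72 -0.886 3.523
v 1.344 -0.592 4.152
v 1.204 0.172 4.017
v 1.236 -0.832 2.903
v 1.096 -0.068 2.768
v 1.812 -0.303 3
v 1.879 -0.154 3.772
v 0.561 -0.506 3.148
v 0.628 -0.357 3.92
v 0.146 -3.578 2.397
v 0.756 -3.117 2.49
v 0.463 -3.102 4.336
v -0.146 -3.562 4.243
v 0.499 -2.895 2.447
v 0.206 -2.88 4.294
v 0.171 -2.808 2.394
v -0.121 -2.793 4.241
v -0.161 -2.874 2.342
v -0.454 -2.859 4.189
v -0.432 -3.079 2.301
v -0.725 -3.064 4.148
v -0.589 -3.383 2.278
v -0.882 -3.367 4.125
v -0.6 -3.725 2.279
v -0.893 -3.71 4.126
v -0.463 -4.038 2.304
v -0.756 -4.023 4.15
v -0.206 -4.26 2.346
v -0.499 -4.245 4.193
v 0.121 -4.347 2.399
v -0.171 -4.332 4.246
v 0.454 -4.281 2.451
v 0.161 -4.266 4.298
v 0.725 -4.076 2.492
v 0.432 -4.061 4.339
v 0.882 -3.773 2.515
v 0.589 -3.757 4.362
v 0.893 -3.43 2.514
v 0.6 -3.415 4.361
v -1.338 -0.51 0.032
v -0.951 -0.352 0.642
v -1.735 -1.052 1.319
v -2.122 -1.21 0.708
v -1.175 -0.111 0.633
v -1.959 -0.811 1.31
v -1.431 0.052 0.505
v -2.215 -0.649 1.181
v -1.669 0.103 0.282
v -2.453 -0.597 0.959
v -1.841 0.033 0.01
v -2.625 -0.668 0.687
v -1.914 -0.145 -0.257
v -2.697 -0.845 0.42
v -1.872 -0.395 -0.468
v -2.656 -1.095 0.209
v -1.725 -0.668 -0.579
v -2.509 -1.368 0.098
v -1.501 -0.909 -0.57
v -2.285 -1.609 0.107
v -1.245 -1.071 -0.441
v -2.029 -1.772 0.235
v -1.007 -1.123 -0.219
v -1.791 -1.823 0.458
v -0.835 -1.052 0.053
v -1.619 -1.753 0.73
v -0.763 -0.875 0.32
v -1.546 -1.575 0.997
v -0.804 -0.625 0.531
v -1.588 -1.325 1.208
v -2.489 1.04 0.931
v -2.063 0.472 0.954
v -2.985 -0.168 2.231
v -3.411 0.4 2.209
v -1.895 0.819 1.249
v -2.816 0.179 2.527
v -2.004 1.269 1.396
v -2.925 0.629 2.673
v -2.34 1.612 1.325
v -3.262 0.972 2.603
v -2.747 1.687 1.07
v -3.668 1.047 2.347
v -3.033 1.46 0.75
v -3.954 0.82 2.027
v -3.064 1.036 0.515
v -3.985 0.396 1.792
v -2.827 0.614 0.474
v -3.748 -0.026 1.752
v -2.432 0.392 0.648
v -3.353 -0.249 1.925
f 1 12 6
f 1 6 2
f 1 2 8
f 1 8 11
f 1 11 12
f 2 6 10
f 6 12 5
f 12 11 3
f 11 8 7
f 8 2 9
f 4 10 5
f 4 5 3
f 4 3 7
f 4 7 9
f 4 9 10
f 5 10 6
f 3 5 12
f 7 3 11
f 9 7 8
f 10 9 2
f 14 13 17
f 14 17 15
f 15 17 18
f 15 18 16
f 17 13 19
f 17 19 18
f 18 19 20
f 18 20 16
f 19 13 21
f 19 21 20
f 20 21 22
f 20 22 16
f 21 13 23
f 21 23 22
f 22 23 24
f 22 24 16
f 23 13 25
f 23 25 24
f 24 25 26
f 24 26 16
f 25 13 27
f 25 27 26
f 26 27 28
f 26 28 16
f 27 13 29
f 27 29 28
f 28 29 30
f 28 30 16
f 29 13 31
f 29 31 30
f 30 31 32
f 30 32 16
f 31 13 33
f 31 33 32
f 32 33 34
f 32 34 16
f 33 13 35
f 33 35 34
f 34 35 36
f 34 36 16
f 35 13 37
f 35 37 36
f 36 37 38
f 36 38 16
f 37 13 39
f 37 39 38
f 38 39 40
f 38 40 16
f 39 13 41
f 39 41 40
f 40 41 42
f 40 42 16
f 41 13 14
f 41 14 42
f 42 14 15
f 42 15 16
f 44 43 47
f 44 47 45
f 45 47 48
f 45 48 46
f 47 43 49
f 47 49 48
f 48 49 50
f 48 50 46
f 49 43 51
f 49 51 50
f 50 51 52
f 50 52 46
f 51 43 53
f 51 53 52
f 52 53 54
f 52 54 46
f 53 43 55
f 53 55 54
f 54 55 56
f 54 56 46
f 55 43 57
f 55 57 56
f 56 57 58
f 56 58 46
f 57 43 59
f 57 59 58
f 58 59 60
f 58 60 46
f 59 43 61
f 59 61 60
f 60 61 62
f 60 62 46
f 61 43 63
f 61 63 62
f 62 63 64
f 62 64 46
f 63 43 65
f 63 65 64
f 64 65 66
f 64 66 46
f 65 43 67
f 65 67 66
f 66 67 68
f 66 68 46
f 67 43 69
f 67 69 68
f 68 69 70
f 68 70 46
f 69 43 71
f 69 71 70
f 70 71 72
f 70 72 46
f 71 43 44
f 71 44 72
f 72 44 45
f 72 45 46
f 74 73 77
f 74 77 75
f 75 77 78
f 75 78 76
f 77 73 79
f 77 79 78
f 78 79 80
f 78 80 76
f 79 73 81
f 79 81 80
f 80 81 82
f 80 82 76
f 81 73 83
f 81 83 82
f 82 83 84
f 82 84 76
f 83 73 85
f 83 85 84
f 84 85 86
f 84 86 76
f 85 73 87
f 85 87 86
f 86 87 88
f 86 88 76
f 87 73 89
f 87 89 88
f 88 89 90
f 88 90 76
f 89 73 91
f 89 91 90
f 90 91 92
f 90 92 76
f 91 73 74
f 91 74 92
f 92 74 75
f 92 75 76



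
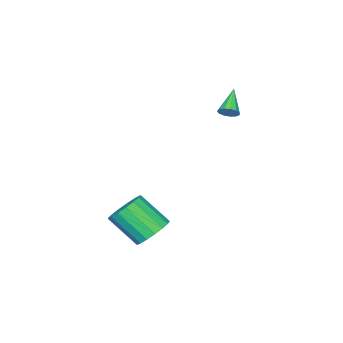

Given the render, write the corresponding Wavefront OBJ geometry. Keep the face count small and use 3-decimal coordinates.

v 2.122 1.605 -4.434
v 3.153 1.672 -4.622
v 3.509 0.202 -3.194
v 2.478 0.135 -3.006
v 3.075 2.008 -4.256
v 3.431 0.538 -2.829
v 2.779 2.252 -3.931
v 3.135 0.781 -2.504
v 2.332 2.348 -3.721
v 2.688 0.877 -2.294
v 1.838 2.273 -3.675
v 2.194 0.802 -2.248
v 1.408 2.045 -3.802
v 1.764 0.575 -2.375
v 1.142 1.717 -4.074
v 1.498 0.247 -2.647
v 1.1 1.363 -4.428
v 1.456 -0.107 -3.001
v 1.293 1.065 -4.784
v 1.649 -0.406 -3.357
v 1.675 0.89 -5.059
v 2.031 -0.581 -3.632
v 2.16 0.879 -5.191
v 2.516 -0.591 -3.764
v 2.636 1.035 -5.15
v 2.992 -0.436 -3.722
v 2.994 1.321 -4.944
v 3.35 -0.15 -3.517
v -2.946 2.254 1.884
v -2.666 1.772 1.946
v -4.114 1.706 2.896
v -2.561 1.966 2.172
v -2.578 2.251 2.307
v -2.712 2.537 2.307
v -2.92 2.733 2.173
v -3.136 2.777 1.947
v -3.292 2.655 1.702
v -3.337 2.405 1.514
v -3.259 2.108 1.443
v -3.081 1.857 1.513
v -2.86 1.732 1.7
f 2 1 5
f 2 5 3
f 3 5 6
f 3 6 4
f 5 1 7
f 5 7 6
f 6 7 8
f 6 8 4
f 7 1 9
f 7 9 8
f 8 9 10
f 8 10 4
f 9 1 11
f 9 11 10
f 10 11 12
f 10 12 4
f 11 1 13
f 11 13 12
f 12 13 14
f 12 14 4
f 13 1 15
f 13 15 14
f 14 15 16
f 14 16 4
f 15 1 17
f 15 17 16
f 16 17 18
f 16 18 4
f 17 1 19
f 17 19 18
f 18 19 20
f 18 20 4
f 19 1 21
f 19 21 20
f 20 21 22
f 20 22 4
f 21 1 23
f 21 23 22
f 22 23 24
f 22 24 4
f 23 1 25
f 23 25 24
f 24 25 26
f 24 26 4
f 25 1 27
f 25 27 26
f 26 27 28
f 26 28 4
f 27 1 2
f 27 2 28
f 28 2 3
f 28 3 4
f 30 29 32
f 30 32 31
f 32 29 33
f 32 33 31
f 33 29 34
f 33 34 31
f 34 29 35
f 34 35 31
f 35 29 36
f 35 36 31
f 36 29 37
f 36 37 31
f 37 29 38
f 37 38 31
f 38 29 39
f 38 39 31
f 39 29 40
f 39 40 31
f 40 29 41
f 40 41 31
f 41 29 30
f 41 30 31



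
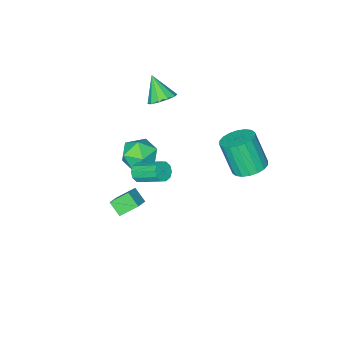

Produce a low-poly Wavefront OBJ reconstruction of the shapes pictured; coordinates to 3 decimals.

v -0.5 3.546 1.771
v 0.497 3.566 1.697
v 0.657 2.654 3.615
v -0.34 2.634 3.689
v 0.404 3.956 1.89
v 0.565 3.044 3.808
v 0.132 4.265 2.06
v 0.293 3.353 3.978
v -0.265 4.431 2.172
v -0.105 3.519 4.09
v -0.709 4.422 2.205
v -0.548 3.51 4.123
v -1.111 4.24 2.152
v -0.951 3.328 4.07
v -1.393 3.92 2.023
v -1.232 3.008 3.942
v -1.497 3.526 1.845
v -1.337 2.614 3.763
v -1.405 3.136 1.652
v -1.244 2.224 3.57
v -1.133 2.827 1.482
v -0.972 1.915 3.4
v -0.735 2.661 1.37
v -0.575 1.749 3.288
v -0.292 2.67 1.337
v -0.131 1.758 3.255
v 0.111 2.852 1.39
v 0.271 1.94 3.308
v 0.392 3.172 1.518
v 0.553 2.26 3.437
v 2.389 -2.21 -1.567
v 2.921 -2.257 -1.213
v 2.402 -0.797 -0.24
v 1.871 -0.75 -0.593
v 3 -2.023 -1.522
v 2.481 -0.563 -0.549
v 2.845 -1.861 -1.848
v 2.327 -0.4 -0.875
v 2.517 -1.832 -2.067
v 1.999 -0.371 -1.093
v 2.14 -1.947 -2.094
v 1.621 -0.487 -1.121
v 1.858 -2.163 -1.92
v 1.339 -0.703 -0.947
v 1.779 -2.397 -1.611
v 1.26 -0.937 -0.638
v 1.933 -2.56 -1.285
v 1.415 -1.099 -0.312
v 2.261 -2.589 -1.067
v 1.743 -1.128 -0.093
v 2.639 -2.473 -1.039
v 2.12 -1.013 -0.066
v 0.745 -2.725 -0.93
v 1.262 -2.341 -1.916
v 1.678 -4.379 -1.084
v 2.195 -3.995 -2.07
v 2.476 -3.514 -1.032
v 1.899 -2.492 -0.937
v 1.041 -4.228 -2.063
v 0.464 -3.206 -1.968
v 1.445 -3.27 -2.616
v 2.332 -2.829 -1.979
v 0.608 -3.891 -1.021
v 1.495 -3.45 -0.384
v -0.224 -3.444 2.449
v 0.379 -3.004 2.875
v -0.336 -4.516 3.711
v -0.095 -2.802 3.005
v -0.618 -2.844 2.923
v -0.991 -3.116 2.659
v -1.071 -3.513 2.315
v -0.828 -3.884 2.022
v -0.354 -4.087 1.892
v 0.169 -4.044 1.974
v 0.542 -3.772 2.238
v 0.622 -3.375 2.582
v 3.773 -1.599 -3.719
v 3.821 -2.397 -3.102
v 2.929 -1.035 -2.924
v 2.977 -1.833 -2.306
v 4.603 -1.127 -3.174
v 4.651 -1.925 -2.556
v 3.759 -0.563 -2.378
v 3.807 -1.361 -1.761
f 2 1 5
f 2 5 3
f 3 5 6
f 3 6 4
f 5 1 7
f 5 7 6
f 6 7 8
f 6 8 4
f 7 1 9
f 7 9 8
f 8 9 10
f 8 10 4
f 9 1 11
f 9 11 10
f 10 11 12
f 10 12 4
f 11 1 13
f 11 13 12
f 12 13 14
f 12 14 4
f 13 1 15
f 13 15 14
f 14 15 16
f 14 16 4
f 15 1 17
f 15 17 16
f 16 17 18
f 16 18 4
f 17 1 19
f 17 19 18
f 18 19 20
f 18 20 4
f 19 1 21
f 19 21 20
f 20 21 22
f 20 22 4
f 21 1 23
f 21 23 22
f 22 23 24
f 22 24 4
f 23 1 25
f 23 25 24
f 24 25 26
f 24 26 4
f 25 1 27
f 25 27 26
f 26 27 28
f 26 28 4
f 27 1 29
f 27 29 28
f 28 29 30
f 28 30 4
f 29 1 2
f 29 2 30
f 30 2 3
f 30 3 4
f 32 31 35
f 32 35 33
f 33 35 36
f 33 36 34
f 35 31 37
f 35 37 36
f 36 37 38
f 36 38 34
f 37 31 39
f 37 39 38
f 38 39 40
f 38 40 34
f 39 31 41
f 39 41 40
f 40 41 42
f 40 42 34
f 41 31 43
f 41 43 42
f 42 43 44
f 42 44 34
f 43 31 45
f 43 45 44
f 44 45 46
f 44 46 34
f 45 31 47
f 45 47 46
f 46 47 48
f 46 48 34
f 47 31 49
f 47 49 48
f 48 49 50
f 48 50 34
f 49 31 51
f 49 51 50
f 50 51 52
f 50 52 34
f 51 31 32
f 51 32 52
f 52 32 33
f 52 33 34
f 53 64 58
f 53 58 54
f 53 54 60
f 53 60 63
f 53 63 64
f 54 58 62
f 58 64 57
f 64 63 55
f 63 60 59
f 60 54 61
f 56 62 57
f 56 57 55
f 56 55 59
f 56 59 61
f 56 61 62
f 57 62 58
f 55 57 64
f 59 55 63
f 61 59 60
f 62 61 54
f 66 65 68
f 66 68 67
f 68 65 69
f 68 69 67
f 69 65 70
f 69 70 67
f 70 65 71
f 70 71 67
f 71 65 72
f 71 72 67
f 72 65 73
f 72 73 67
f 73 65 74
f 73 74 67
f 74 65 75
f 74 75 67
f 75 65 76
f 75 76 67
f 76 65 66
f 76 66 67
f 78 80 77
f 81 78 77
f 77 80 79
f 79 81 77
f 78 84 80
f 82 78 81
f 82 84 78
f 80 84 79
f 83 81 79
f 79 84 83
f 83 82 81
f 84 82 83



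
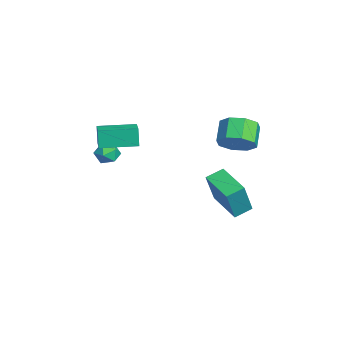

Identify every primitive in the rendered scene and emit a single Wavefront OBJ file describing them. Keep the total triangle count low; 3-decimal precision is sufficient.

v -2.765 -1.729 1.247
v -2.353 -2.01 1.774
v -3.067 -2.81 0.906
v -2.655 -3.091 1.433
v -3.262 -2.732 1.601
v -3.075 -2.063 1.811
v -2.345 -2.757 0.869
v -2.158 -2.088 1.079
v -2.093 -2.645 1.54
v -2.66 -2.63 1.992
v -2.76 -2.19 0.688
v -3.327 -2.175 1.14
v 0.676 3.49 3.564
v 1.177 4.267 3.918
v 0.185 4.547 4.709
v -0.316 3.77 4.356
v 0.75 4.446 3.318
v -0.243 4.726 4.11
v 0.279 4.065 2.863
v -0.713 4.345 3.654
v 0.041 3.347 2.818
v -0.951 3.627 3.61
v 0.175 2.713 3.211
v -0.817 2.993 4.002
v 0.603 2.534 3.81
v -0.39 2.814 4.602
v 1.073 2.915 4.266
v 0.081 3.195 5.057
v 1.311 3.633 4.31
v 0.319 3.913 5.102
v -1.228 -2.957 2.932
v -1.49 -2.972 3.969
v -1.216 -1.038 2.961
v -1.479 -1.052 3.998
v -0.161 -2.968 3.202
v -0.424 -2.982 4.239
v -0.15 -1.048 3.231
v -0.412 -1.063 4.268
v -3.406 2.97 -2.661
v -2.788 2.456 -0.742
v -3.754 3.893 -2.302
v -3.137 3.379 -0.383
v -1.623 3.781 -3.017
v -1.006 3.267 -1.098
v -1.972 4.704 -2.658
v -1.354 4.19 -0.739
f 1 12 6
f 1 6 2
f 1 2 8
f 1 8 11
f 1 11 12
f 2 6 10
f 6 12 5
f 12 11 3
f 11 8 7
f 8 2 9
f 4 10 5
f 4 5 3
f 4 3 7
f 4 7 9
f 4 9 10
f 5 10 6
f 3 5 12
f 7 3 11
f 9 7 8
f 10 9 2
f 14 13 17
f 14 17 15
f 15 17 18
f 15 18 16
f 17 13 19
f 17 19 18
f 18 19 20
f 18 20 16
f 19 13 21
f 19 21 20
f 20 21 22
f 20 22 16
f 21 13 23
f 21 23 22
f 22 23 24
f 22 24 16
f 23 13 25
f 23 25 24
f 24 25 26
f 24 26 16
f 25 13 27
f 25 27 26
f 26 27 28
f 26 28 16
f 27 13 29
f 27 29 28
f 28 29 30
f 28 30 16
f 29 13 14
f 29 14 30
f 30 14 15
f 30 15 16
f 32 34 31
f 35 32 31
f 31 34 33
f 33 35 31
f 32 38 34
f 36 32 35
f 36 38 32
f 34 38 33
f 37 35 33
f 33 38 37
f 37 36 35
f 38 36 37
f 40 42 39
f 43 40 39
f 39 42 41
f 41 43 39
f 40 46 42
f 44 40 43
f 44 46 40
f 42 46 41
f 45 43 41
f 41 46 45
f 45 44 43
f 46 44 45



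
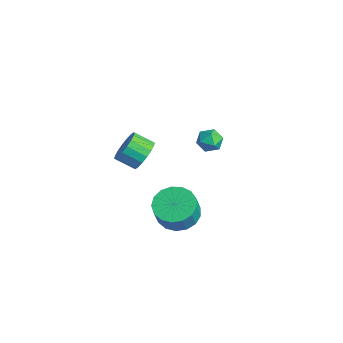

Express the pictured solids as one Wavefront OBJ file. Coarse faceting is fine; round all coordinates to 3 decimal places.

v -1.842 -2.098 -0.226
v -1.355 -2.004 0.426
v -1.911 -2.689 0.939
v -2.398 -2.782 0.286
v -1.614 -1.753 0.482
v -2.169 -2.437 0.994
v -1.918 -1.57 0.396
v -2.473 -2.254 0.909
v -2.207 -1.491 0.188
v -2.763 -2.176 0.701
v -2.424 -1.533 -0.103
v -2.979 -2.218 0.41
v -2.525 -1.687 -0.418
v -3.081 -2.371 0.095
v -2.492 -1.922 -0.695
v -3.047 -2.606 -0.182
v -2.329 -2.191 -0.879
v -2.885 -2.876 -0.366
v -2.071 -2.443 -0.934
v -2.626 -3.127 -0.422
v -1.767 -2.626 -0.849
v -2.322 -3.31 -0.336
v -1.477 -2.704 -0.641
v -2.033 -3.389 -0.128
v -1.261 -2.662 -0.35
v -1.816 -3.347 0.163
v -1.159 -2.509 -0.035
v -1.715 -3.193 0.478
v -1.193 -2.274 0.242
v -1.748 -2.958 0.755
v 2.692 -2.689 -0.346
v 3.563 -2.732 -0.697
v 3.96 -3.113 0.336
v 3.088 -3.071 0.686
v 3.534 -2.315 -0.531
v 3.93 -2.696 0.501
v 3.312 -1.983 -0.324
v 3.708 -2.364 0.709
v 2.947 -1.813 -0.121
v 3.344 -2.195 0.911
v 2.525 -1.844 0.03
v 2.921 -2.225 1.062
v 2.14 -2.069 0.095
v 2.537 -2.45 1.127
v 1.882 -2.435 0.058
v 2.279 -2.817 1.091
v 1.809 -2.86 -0.071
v 2.206 -3.242 0.962
v 1.939 -3.246 -0.263
v 2.335 -3.627 0.77
v 2.241 -3.504 -0.474
v 2.637 -3.885 0.559
v 2.646 -3.576 -0.656
v 3.043 -3.957 0.377
v 3.062 -3.444 -0.767
v 3.458 -3.825 0.266
v 3.393 -3.14 -0.782
v 3.789 -3.521 0.251
v -0.004 0.565 1.281
v 0.548 0.286 1.112
v -0.228 -0.246 1.888
v 0.324 -0.525 1.719
v 0.33 0.001 2.086
v 0.468 0.503 1.71
v -0.148 -0.463 1.29
v -0.01 0.039 0.914
v 0.459 -0.349 1.117
v 0.754 -0.062 1.609
v -0.434 0.102 1.391
v -0.139 0.389 1.883
f 2 1 5
f 2 5 3
f 3 5 6
f 3 6 4
f 5 1 7
f 5 7 6
f 6 7 8
f 6 8 4
f 7 1 9
f 7 9 8
f 8 9 10
f 8 10 4
f 9 1 11
f 9 11 10
f 10 11 12
f 10 12 4
f 11 1 13
f 11 13 12
f 12 13 14
f 12 14 4
f 13 1 15
f 13 15 14
f 14 15 16
f 14 16 4
f 15 1 17
f 15 17 16
f 16 17 18
f 16 18 4
f 17 1 19
f 17 19 18
f 18 19 20
f 18 20 4
f 19 1 21
f 19 21 20
f 20 21 22
f 20 22 4
f 21 1 23
f 21 23 22
f 22 23 24
f 22 24 4
f 23 1 25
f 23 25 24
f 24 25 26
f 24 26 4
f 25 1 27
f 25 27 26
f 26 27 28
f 26 28 4
f 27 1 29
f 27 29 28
f 28 29 30
f 28 30 4
f 29 1 2
f 29 2 30
f 30 2 3
f 30 3 4
f 32 31 35
f 32 35 33
f 33 35 36
f 33 36 34
f 35 31 37
f 35 37 36
f 36 37 38
f 36 38 34
f 37 31 39
f 37 39 38
f 38 39 40
f 38 40 34
f 39 31 41
f 39 41 40
f 40 41 42
f 40 42 34
f 41 31 43
f 41 43 42
f 42 43 44
f 42 44 34
f 43 31 45
f 43 45 44
f 44 45 46
f 44 46 34
f 45 31 47
f 45 47 46
f 46 47 48
f 46 48 34
f 47 31 49
f 47 49 48
f 48 49 50
f 48 50 34
f 49 31 51
f 49 51 50
f 50 51 52
f 50 52 34
f 51 31 53
f 51 53 52
f 52 53 54
f 52 54 34
f 53 31 55
f 53 55 54
f 54 55 56
f 54 56 34
f 55 31 57
f 55 57 56
f 56 57 58
f 56 58 34
f 57 31 32
f 57 32 58
f 58 32 33
f 58 33 34
f 59 70 64
f 59 64 60
f 59 60 66
f 59 66 69
f 59 69 70
f 60 64 68
f 64 70 63
f 70 69 61
f 69 66 65
f 66 60 67
f 62 68 63
f 62 63 61
f 62 61 65
f 62 65 67
f 62 67 68
f 63 68 64
f 61 63 70
f 65 61 69
f 67 65 66
f 68 67 60



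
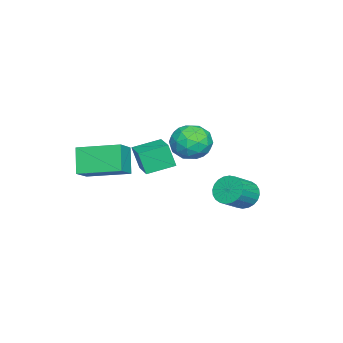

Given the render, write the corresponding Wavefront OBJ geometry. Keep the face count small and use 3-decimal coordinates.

v 0.009 1.667 -0.233
v 0.543 2.009 -0.738
v 1.604 1.515 0.048
v 1.071 1.173 0.553
v 0.497 2.242 -0.53
v 1.558 1.748 0.257
v 0.377 2.388 -0.276
v 1.438 1.894 0.51
v 0.201 2.424 -0.016
v 1.262 1.929 0.77
v -0.004 2.344 0.211
v 1.057 1.85 0.997
v -0.207 2.162 0.37
v 0.854 1.668 1.157
v -0.377 1.904 0.438
v 0.684 1.41 1.224
v -0.488 1.61 0.403
v 0.573 1.116 1.189
v -0.524 1.325 0.272
v 0.537 0.831 1.058
v -0.478 1.092 0.063
v 0.583 0.598 0.85
v -0.358 0.946 -0.19
v 0.703 0.452 0.596
v -0.182 0.911 -0.45
v 0.879 0.416 0.336
v 0.023 0.99 -0.677
v 1.084 0.496 0.109
v 0.226 1.172 -0.837
v 1.287 0.678 -0.05
v 0.396 1.43 -0.904
v 1.457 0.936 -0.118
v 0.507 1.724 -0.869
v 1.568 1.23 -0.083
v 2.965 -4.787 3.055
v 4.005 -4.877 3.724
v 2.863 -2.755 3.487
v 3.903 -2.845 4.156
v 3.757 -4.495 1.864
v 4.797 -4.585 2.533
v 3.655 -2.463 2.296
v 4.695 -2.553 2.965
v -0.111 -0.694 2.514
v 0.7 -0.062 2.294
v 0.68 -1.218 3.926
v 1.491 -0.586 3.706
v 0.565 -0.174 3.986
v 0.076 0.149 3.113
v 1.304 -1.429 3.107
v 0.815 -1.106 2.234
v 1.575 -0.517 2.66
v 1.118 0.259 3.204
v 0.262 -1.539 3.016
v -0.195 -0.763 3.56
v 0.225 -0.332 2.28
v 1.155 -0.948 3.94
v 0.611 -0.706 4.105
v 1.087 -0.334 3.975
v -0.142 -0.208 2.762
v 0.335 0.163 2.632
v 0.255 0.098 3.627
v 1.045 -1.443 3.588
v 1.522 -1.072 3.458
v 0.293 -0.946 2.245
v 0.769 -0.574 2.115
v 1.125 -1.378 2.593
v 1.216 -0.228 2.366
v 1.681 -0.535 3.196
v 1.571 -1.031 2.844
v 1.283 -0.841 2.331
v 0.947 0.228 2.685
v 1.412 -0.08 3.515
v 0.868 0.162 3.68
v 0.58 0.352 3.167
v 1.461 -0.039 2.901
v -0.032 -1.2 2.705
v 0.433 -1.508 3.535
v 0.8 -1.632 3.053
v 0.512 -1.442 2.54
v -0.301 -0.745 3.024
v 0.164 -1.052 3.854
v 0.097 -0.439 3.889
v -0.191 -0.249 3.376
v -0.081 -1.241 3.319
v -1.833 -3.898 -0.236
v -1.899 -4.307 1.017
v -2.625 -2.698 0.113
v -2.692 -3.107 1.367
v -0.568 -3.153 0.073
v -0.635 -3.562 1.327
v -1.361 -1.953 0.423
v -1.427 -2.362 1.676
f 2 1 5
f 2 5 3
f 3 5 6
f 3 6 4
f 5 1 7
f 5 7 6
f 6 7 8
f 6 8 4
f 7 1 9
f 7 9 8
f 8 9 10
f 8 10 4
f 9 1 11
f 9 11 10
f 10 11 12
f 10 12 4
f 11 1 13
f 11 13 12
f 12 13 14
f 12 14 4
f 13 1 15
f 13 15 14
f 14 15 16
f 14 16 4
f 15 1 17
f 15 17 16
f 16 17 18
f 16 18 4
f 17 1 19
f 17 19 18
f 18 19 20
f 18 20 4
f 19 1 21
f 19 21 20
f 20 21 22
f 20 22 4
f 21 1 23
f 21 23 22
f 22 23 24
f 22 24 4
f 23 1 25
f 23 25 24
f 24 25 26
f 24 26 4
f 25 1 27
f 25 27 26
f 26 27 28
f 26 28 4
f 27 1 29
f 27 29 28
f 28 29 30
f 28 30 4
f 29 1 31
f 29 31 30
f 30 31 32
f 30 32 4
f 31 1 33
f 31 33 32
f 32 33 34
f 32 34 4
f 33 1 2
f 33 2 34
f 34 2 3
f 34 3 4
f 36 38 35
f 39 36 35
f 35 38 37
f 37 39 35
f 36 42 38
f 40 36 39
f 40 42 36
f 38 42 37
f 41 39 37
f 37 42 41
f 41 40 39
f 42 40 41
f 43 80 59
f 80 54 83
f 59 83 48
f 80 83 59
f 43 59 55
f 59 48 60
f 55 60 44
f 59 60 55
f 43 55 64
f 55 44 65
f 64 65 50
f 55 65 64
f 43 64 76
f 64 50 79
f 76 79 53
f 64 79 76
f 43 76 80
f 76 53 84
f 80 84 54
f 76 84 80
f 44 60 71
f 60 48 74
f 71 74 52
f 60 74 71
f 48 83 61
f 83 54 82
f 61 82 47
f 83 82 61
f 54 84 81
f 84 53 77
f 81 77 45
f 84 77 81
f 53 79 78
f 79 50 66
f 78 66 49
f 79 66 78
f 50 65 70
f 65 44 67
f 70 67 51
f 65 67 70
f 46 72 58
f 72 52 73
f 58 73 47
f 72 73 58
f 46 58 56
f 58 47 57
f 56 57 45
f 58 57 56
f 46 56 63
f 56 45 62
f 63 62 49
f 56 62 63
f 46 63 68
f 63 49 69
f 68 69 51
f 63 69 68
f 46 68 72
f 68 51 75
f 72 75 52
f 68 75 72
f 47 73 61
f 73 52 74
f 61 74 48
f 73 74 61
f 45 57 81
f 57 47 82
f 81 82 54
f 57 82 81
f 49 62 78
f 62 45 77
f 78 77 53
f 62 77 78
f 51 69 70
f 69 49 66
f 70 66 50
f 69 66 70
f 52 75 71
f 75 51 67
f 71 67 44
f 75 67 71
f 86 88 85
f 89 86 85
f 85 88 87
f 87 89 85
f 86 92 88
f 90 86 89
f 90 92 86
f 88 92 87
f 91 89 87
f 87 92 91
f 91 90 89
f 92 90 91



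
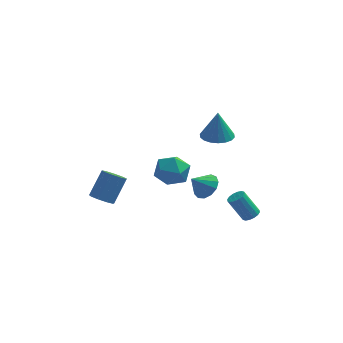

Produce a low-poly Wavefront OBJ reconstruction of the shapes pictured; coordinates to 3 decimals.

v 1.296 0.389 -1.142
v 1.877 -0.235 -0.855
v 0.464 0.031 -0.238
v 1.98 0.187 -0.593
v 1.866 0.673 -0.506
v 1.57 1.069 -0.621
v 1.188 1.249 -0.901
v 0.84 1.156 -1.258
v 0.637 0.82 -1.578
v 0.643 0.346 -1.76
v 0.856 -0.114 -1.746
v 1.209 -0.414 -1.54
v 1.59 -0.459 -1.208
v 0.098 -3.002 2.658
v 0.446 -3.548 3.526
v -1.486 -3.732 2.834
v -1.138 -4.278 3.702
v -1.258 -3.203 3.751
v -0.279 -2.752 3.642
v -0.761 -4.528 2.718
v 0.218 -4.077 2.609
v -0.085 -4.492 3.563
v -0.392 -3.672 4.202
v -0.648 -3.608 2.158
v -0.955 -2.788 2.797
v 3.787 -1.533 -2.052
v 4.256 -1.596 -1.754
v 3.402 -1.391 -0.369
v 2.933 -1.327 -0.668
v 4.239 -1.312 -1.806
v 3.385 -1.107 -0.422
v 4.101 -1.087 -1.925
v 3.247 -0.881 -0.54
v 3.878 -0.981 -2.078
v 3.024 -0.775 -0.693
v 3.631 -1.023 -2.224
v 2.777 -0.817 -0.839
v 3.426 -1.202 -2.324
v 2.572 -0.996 -0.939
v 3.318 -1.469 -2.351
v 2.464 -1.264 -0.966
v 3.335 -1.753 -2.298
v 2.481 -1.548 -0.914
v 3.473 -1.979 -2.18
v 2.619 -1.773 -0.795
v 3.696 -2.085 -2.027
v 2.842 -1.879 -0.642
v 3.943 -2.043 -1.881
v 3.089 -1.837 -0.496
v 4.148 -1.864 -1.781
v 3.294 -1.658 -0.396
v -4.309 -3.207 0.447
v -3.651 -3.175 0.109
v -2.994 -2.281 1.475
v -3.651 -2.313 1.813
v -3.931 -2.773 -0.019
v -3.274 -1.879 1.347
v -4.388 -2.574 0.071
v -3.731 -1.68 1.437
v -4.808 -2.672 0.337
v -4.15 -1.778 1.703
v -4.994 -3.02 0.654
v -4.336 -2.126 2.02
v -4.86 -3.455 0.875
v -4.202 -2.561 2.24
v -4.467 -3.774 0.895
v -3.81 -2.88 2.261
v -4.001 -3.828 0.705
v -3.343 -2.934 2.071
v -3.679 -3.592 0.395
v -3.021 -2.697 1.761
v 1.907 3.165 1.182
v 2.654 3.827 1.125
v 1.933 3.295 3.038
v 2.292 4.085 1.112
v 1.853 4.161 1.113
v 1.425 4.04 1.128
v 1.093 3.745 1.153
v 0.922 3.336 1.184
v 0.945 2.892 1.215
v 1.16 2.503 1.239
v 1.522 2.245 1.252
v 1.96 2.169 1.251
v 2.388 2.29 1.237
v 2.721 2.585 1.212
v 2.892 2.994 1.18
v 2.868 3.438 1.15
f 2 1 4
f 2 4 3
f 4 1 5
f 4 5 3
f 5 1 6
f 5 6 3
f 6 1 7
f 6 7 3
f 7 1 8
f 7 8 3
f 8 1 9
f 8 9 3
f 9 1 10
f 9 10 3
f 10 1 11
f 10 11 3
f 11 1 12
f 11 12 3
f 12 1 13
f 12 13 3
f 13 1 2
f 13 2 3
f 14 25 19
f 14 19 15
f 14 15 21
f 14 21 24
f 14 24 25
f 15 19 23
f 19 25 18
f 25 24 16
f 24 21 20
f 21 15 22
f 17 23 18
f 17 18 16
f 17 16 20
f 17 20 22
f 17 22 23
f 18 23 19
f 16 18 25
f 20 16 24
f 22 20 21
f 23 22 15
f 27 26 30
f 27 30 28
f 28 30 31
f 28 31 29
f 30 26 32
f 30 32 31
f 31 32 33
f 31 33 29
f 32 26 34
f 32 34 33
f 33 34 35
f 33 35 29
f 34 26 36
f 34 36 35
f 35 36 37
f 35 37 29
f 36 26 38
f 36 38 37
f 37 38 39
f 37 39 29
f 38 26 40
f 38 40 39
f 39 40 41
f 39 41 29
f 40 26 42
f 40 42 41
f 41 42 43
f 41 43 29
f 42 26 44
f 42 44 43
f 43 44 45
f 43 45 29
f 44 26 46
f 44 46 45
f 45 46 47
f 45 47 29
f 46 26 48
f 46 48 47
f 47 48 49
f 47 49 29
f 48 26 50
f 48 50 49
f 49 50 51
f 49 51 29
f 50 26 27
f 50 27 51
f 51 27 28
f 51 28 29
f 53 52 56
f 53 56 54
f 54 56 57
f 54 57 55
f 56 52 58
f 56 58 57
f 57 58 59
f 57 59 55
f 58 52 60
f 58 60 59
f 59 60 61
f 59 61 55
f 60 52 62
f 60 62 61
f 61 62 63
f 61 63 55
f 62 52 64
f 62 64 63
f 63 64 65
f 63 65 55
f 64 52 66
f 64 66 65
f 65 66 67
f 65 67 55
f 66 52 68
f 66 68 67
f 67 68 69
f 67 69 55
f 68 52 70
f 68 70 69
f 69 70 71
f 69 71 55
f 70 52 53
f 70 53 71
f 71 53 54
f 71 54 55
f 73 72 75
f 73 75 74
f 75 72 76
f 75 76 74
f 76 72 77
f 76 77 74
f 77 72 78
f 77 78 74
f 78 72 79
f 78 79 74
f 79 72 80
f 79 80 74
f 80 72 81
f 80 81 74
f 81 72 82
f 81 82 74
f 82 72 83
f 82 83 74
f 83 72 84
f 83 84 74
f 84 72 85
f 84 85 74
f 85 72 86
f 85 86 74
f 86 72 87
f 86 87 74
f 87 72 73
f 87 73 74



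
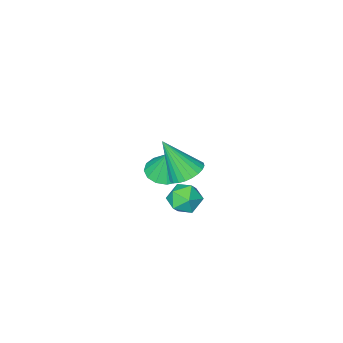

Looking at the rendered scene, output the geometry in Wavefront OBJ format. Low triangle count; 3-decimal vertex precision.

v -2.5 -3.975 -2.775
v -1.67 -3.524 -2.947
v -2.38 -3.665 -1.385
v -2.019 -3.174 -2.995
v -2.497 -3.038 -2.984
v -2.976 -3.153 -2.918
v -3.327 -3.489 -2.813
v -3.456 -3.955 -2.698
v -3.33 -4.426 -2.604
v -2.98 -4.776 -2.556
v -2.502 -4.912 -2.566
v -2.024 -4.796 -2.633
v -1.673 -4.461 -2.738
v -1.543 -3.995 -2.853
v -2.152 -1.429 -3.786
v -1.458 -1.892 -3.467
v -3.062 -2.408 -3.233
v -2.368 -2.871 -2.914
v -2.573 -2.075 -2.563
v -2.011 -1.47 -2.905
v -2.509 -2.83 -3.795
v -1.947 -2.225 -4.137
v -1.679 -2.758 -3.472
v -1.718 -2.292 -2.711
v -2.802 -2.008 -3.989
v -2.841 -1.542 -3.228
v -0.35 0.695 1.321
v 0.24 0.289 0.901
v 0.29 -0.155 3.039
v 0.395 0.563 0.979
v 0.436 0.857 1.109
v 0.357 1.126 1.271
v 0.171 1.329 1.441
v -0.094 1.436 1.593
v -0.398 1.43 1.703
v -0.695 1.312 1.755
v -0.94 1.1 1.742
v -1.094 0.826 1.664
v -1.136 0.533 1.534
v -1.057 0.264 1.372
v -0.871 0.06 1.202
v -0.606 -0.047 1.05
v -0.301 -0.041 0.94
v -0.004 0.077 0.887
f 2 1 4
f 2 4 3
f 4 1 5
f 4 5 3
f 5 1 6
f 5 6 3
f 6 1 7
f 6 7 3
f 7 1 8
f 7 8 3
f 8 1 9
f 8 9 3
f 9 1 10
f 9 10 3
f 10 1 11
f 10 11 3
f 11 1 12
f 11 12 3
f 12 1 13
f 12 13 3
f 13 1 14
f 13 14 3
f 14 1 2
f 14 2 3
f 15 26 20
f 15 20 16
f 15 16 22
f 15 22 25
f 15 25 26
f 16 20 24
f 20 26 19
f 26 25 17
f 25 22 21
f 22 16 23
f 18 24 19
f 18 19 17
f 18 17 21
f 18 21 23
f 18 23 24
f 19 24 20
f 17 19 26
f 21 17 25
f 23 21 22
f 24 23 16
f 28 27 30
f 28 30 29
f 30 27 31
f 30 31 29
f 31 27 32
f 31 32 29
f 32 27 33
f 32 33 29
f 33 27 34
f 33 34 29
f 34 27 35
f 34 35 29
f 35 27 36
f 35 36 29
f 36 27 37
f 36 37 29
f 37 27 38
f 37 38 29
f 38 27 39
f 38 39 29
f 39 27 40
f 39 40 29
f 40 27 41
f 40 41 29
f 41 27 42
f 41 42 29
f 42 27 43
f 42 43 29
f 43 27 44
f 43 44 29
f 44 27 28
f 44 28 29



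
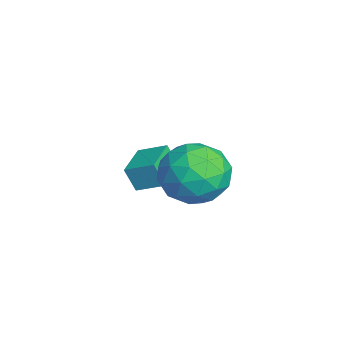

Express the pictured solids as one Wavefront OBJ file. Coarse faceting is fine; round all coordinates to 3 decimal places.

v -2.046 -1.964 0.183
v -2.201 -2.324 1.081
v -1.646 -1.049 0.62
v -1.802 -1.409 1.518
v -0.698 -2.551 0.182
v -0.854 -2.911 1.08
v -0.299 -1.636 0.619
v -0.454 -1.996 1.517
v 1.11 -0.746 1.799
v 1.878 0.099 2.257
v 1.902 -2.119 3.003
v 2.67 -1.274 3.461
v 1.465 -1.206 3.702
v 0.976 -0.357 2.958
v 2.804 -1.663 2.302
v 2.315 -0.814 1.558
v 2.925 -0.468 2.568
v 2.098 -0.186 3.434
v 1.682 -1.834 1.826
v 0.855 -1.552 2.692
v 1.425 -0.203 1.922
v 2.355 -1.817 3.338
v 1.647 -1.777 3.479
v 2.099 -1.281 3.749
v 0.894 -0.471 2.334
v 1.346 0.025 2.604
v 1.103 -0.742 3.453
v 2.434 -2.045 2.656
v 2.886 -1.549 2.926
v 1.681 -0.739 1.511
v 2.133 -0.243 1.781
v 2.677 -1.278 1.807
v 2.491 -0.039 2.375
v 2.957 -0.847 3.082
v 3.035 -1.075 2.401
v 2.748 -0.576 1.963
v 2.005 0.126 2.883
v 2.47 -0.681 3.591
v 1.762 -0.641 3.733
v 1.475 -0.142 3.295
v 2.62 -0.207 3.066
v 1.31 -1.339 1.669
v 1.775 -2.146 2.377
v 2.305 -1.878 1.965
v 2.018 -1.379 1.527
v 0.823 -1.173 2.178
v 1.289 -1.981 2.885
v 1.032 -1.444 3.297
v 0.745 -0.945 2.859
v 1.16 -1.813 2.194
f 2 4 1
f 5 2 1
f 1 4 3
f 3 5 1
f 2 8 4
f 6 2 5
f 6 8 2
f 4 8 3
f 7 5 3
f 3 8 7
f 7 6 5
f 8 6 7
f 9 46 25
f 46 20 49
f 25 49 14
f 46 49 25
f 9 25 21
f 25 14 26
f 21 26 10
f 25 26 21
f 9 21 30
f 21 10 31
f 30 31 16
f 21 31 30
f 9 30 42
f 30 16 45
f 42 45 19
f 30 45 42
f 9 42 46
f 42 19 50
f 46 50 20
f 42 50 46
f 10 26 37
f 26 14 40
f 37 40 18
f 26 40 37
f 14 49 27
f 49 20 48
f 27 48 13
f 49 48 27
f 20 50 47
f 50 19 43
f 47 43 11
f 50 43 47
f 19 45 44
f 45 16 32
f 44 32 15
f 45 32 44
f 16 31 36
f 31 10 33
f 36 33 17
f 31 33 36
f 12 38 24
f 38 18 39
f 24 39 13
f 38 39 24
f 12 24 22
f 24 13 23
f 22 23 11
f 24 23 22
f 12 22 29
f 22 11 28
f 29 28 15
f 22 28 29
f 12 29 34
f 29 15 35
f 34 35 17
f 29 35 34
f 12 34 38
f 34 17 41
f 38 41 18
f 34 41 38
f 13 39 27
f 39 18 40
f 27 40 14
f 39 40 27
f 11 23 47
f 23 13 48
f 47 48 20
f 23 48 47
f 15 28 44
f 28 11 43
f 44 43 19
f 28 43 44
f 17 35 36
f 35 15 32
f 36 32 16
f 35 32 36
f 18 41 37
f 41 17 33
f 37 33 10
f 41 33 37

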